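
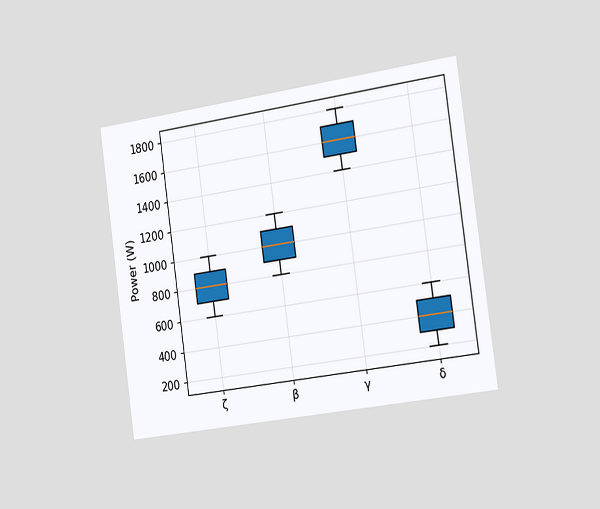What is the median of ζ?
The chart is tilted about 8° counter-clockwise and viewed slightly from the right. The median line in the ζ box sits at 800W.

800W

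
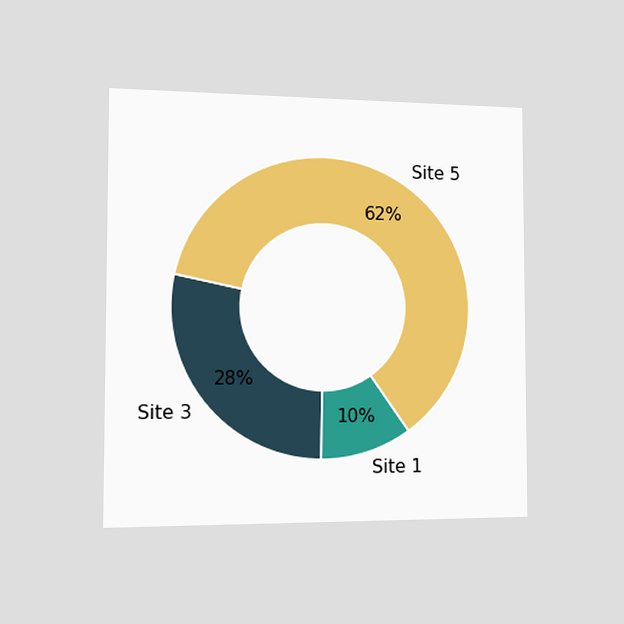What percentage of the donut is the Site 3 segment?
28%

The chart is viewed slightly from the left. The Site 3 segment takes up 28% of the ring.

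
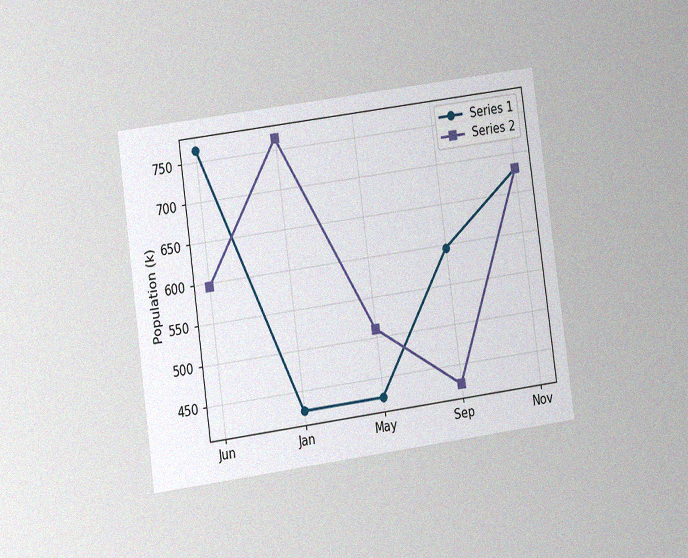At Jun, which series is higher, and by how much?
Series 1, by 170k

The chart is tilted about 8° counter-clockwise and viewed at a slight angle, with some photo noise. At Jun, Series 1 sits above the other line by 170k.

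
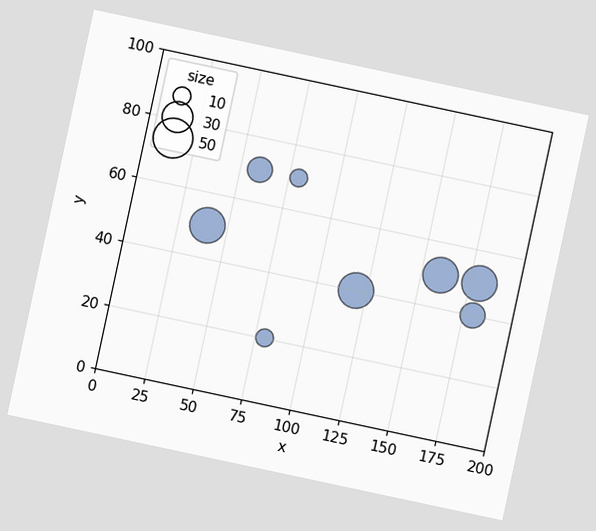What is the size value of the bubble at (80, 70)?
10

The chart is tilted about 12° clockwise. Matching the bubble at (80, 70) against the size legend gives 10.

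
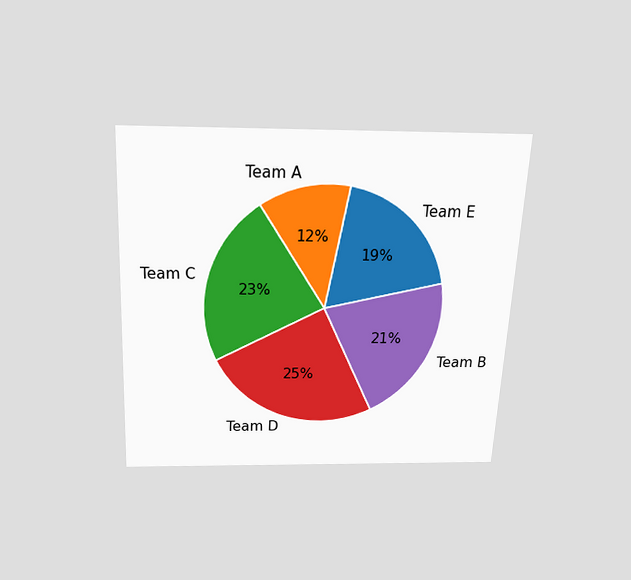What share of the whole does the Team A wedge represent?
The chart is tilted about 3° clockwise and viewed slightly from above. The Team A slice takes up 12% of the pie.

12%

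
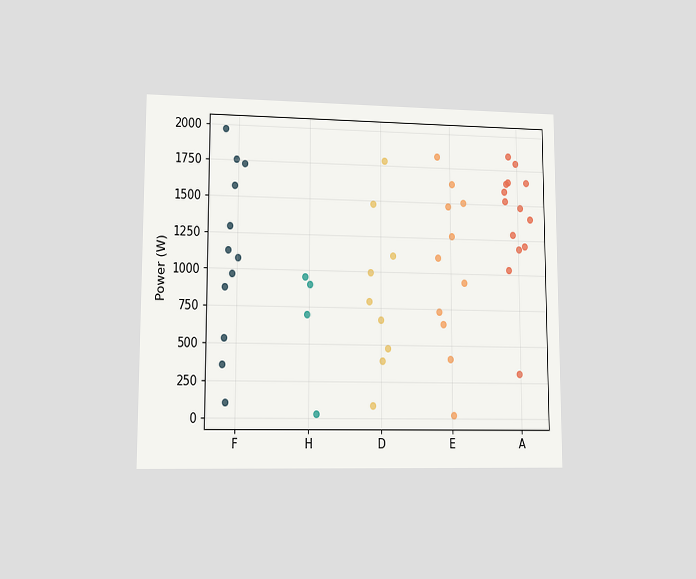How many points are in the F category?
12

The chart is viewed at a slight angle. Counting the markers in the F column gives 12.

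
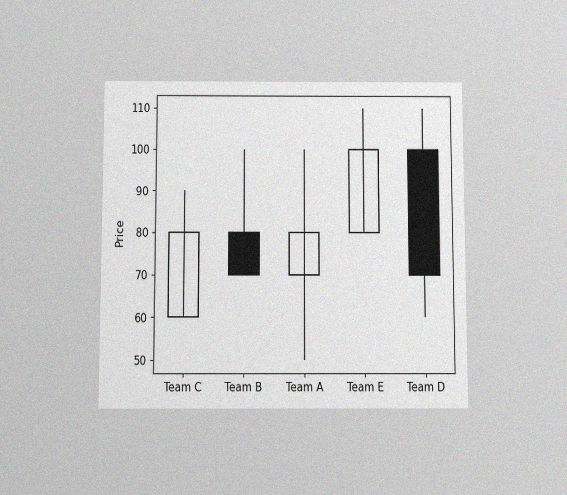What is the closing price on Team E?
The chart is viewed slightly from below, with some photo noise. The Team E candle closes at 100.

100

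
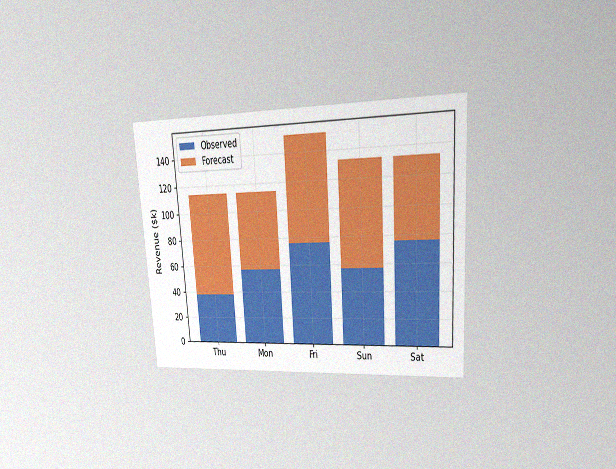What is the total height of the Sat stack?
The chart is tilted about 4° counter-clockwise and viewed at a slight angle, with some photo noise. The Sat stack's top reaches $133k on the y-axis.

$133k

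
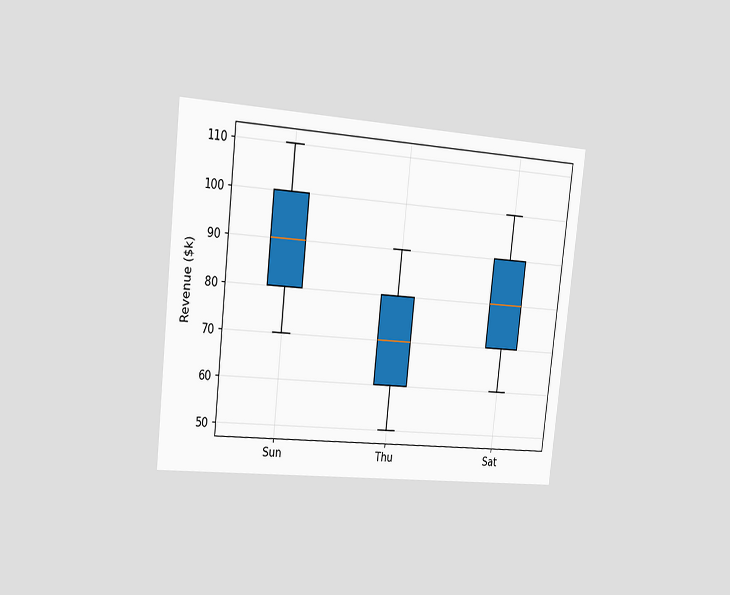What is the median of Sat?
$80k

The chart is tilted about 6° clockwise and viewed slightly from the left. The median line in the Sat box sits at $80k.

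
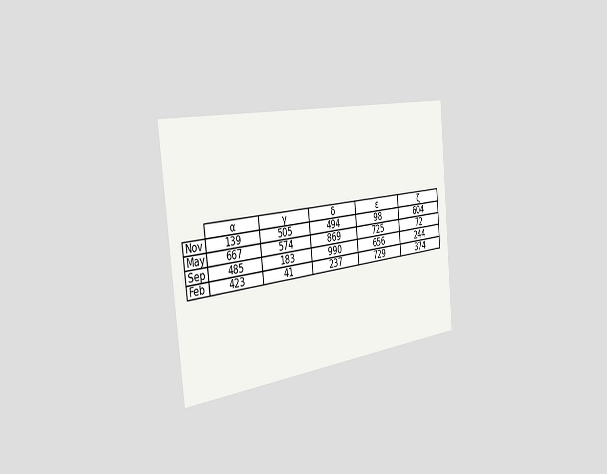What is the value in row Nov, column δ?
494

The chart is tilted about 6° counter-clockwise and viewed slightly from the left. The (Nov, δ) cell reads 494.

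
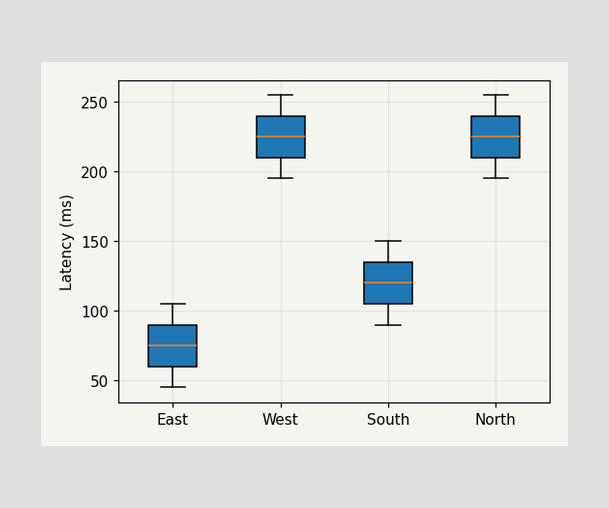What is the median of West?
The median line in the West box sits at 225ms.

225ms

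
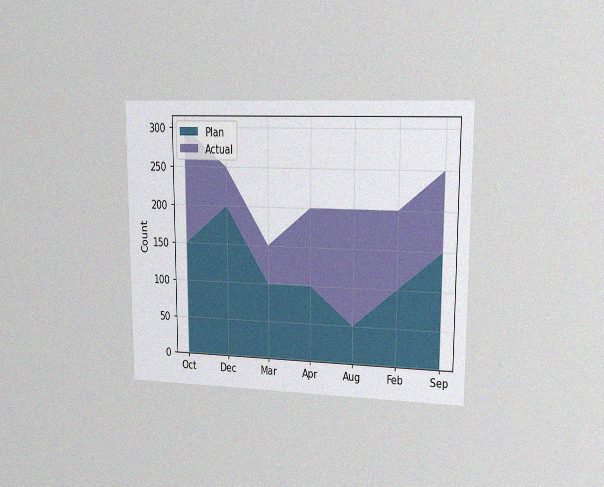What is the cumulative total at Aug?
The chart is viewed slightly from the right, with some photo noise. The stacked total at Aug reaches 200.

200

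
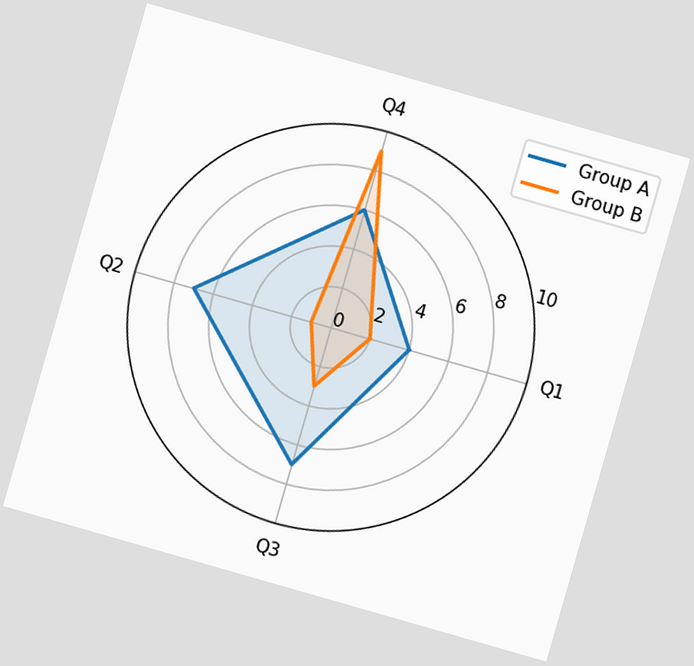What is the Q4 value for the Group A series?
6

The chart is tilted about 16° clockwise. On the Q4 axis, Group A reaches 6.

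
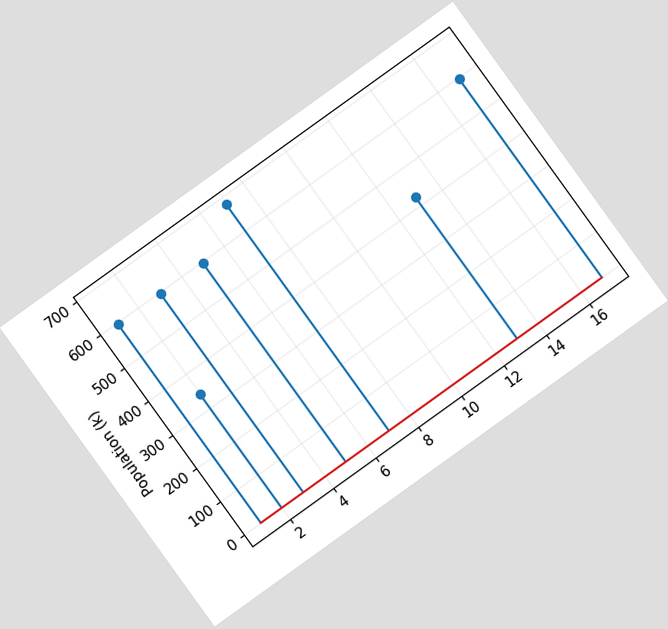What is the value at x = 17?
The chart is tilted about 36° counter-clockwise. The stem at x=17 reaches 595k.

595k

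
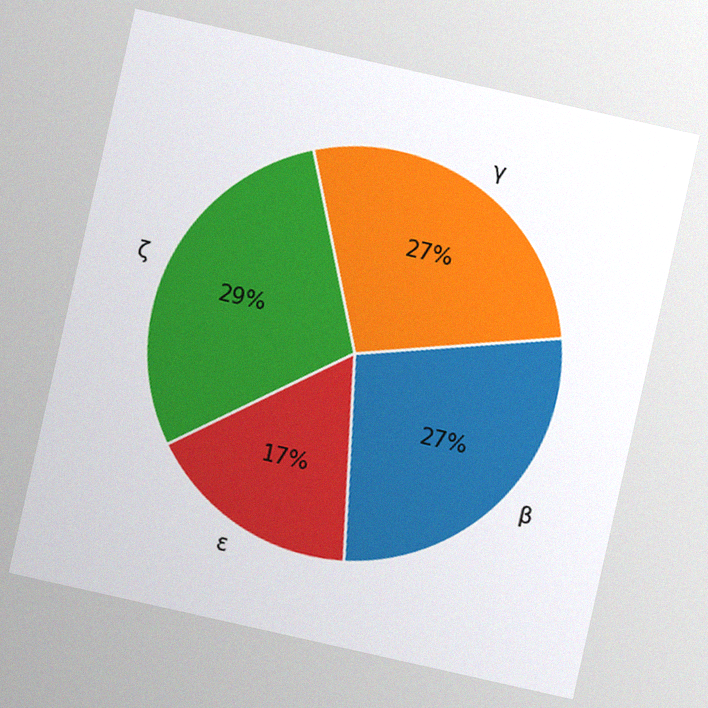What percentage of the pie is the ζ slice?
The chart is tilted about 13° clockwise, with some photo noise. The ζ slice takes up 29% of the pie.

29%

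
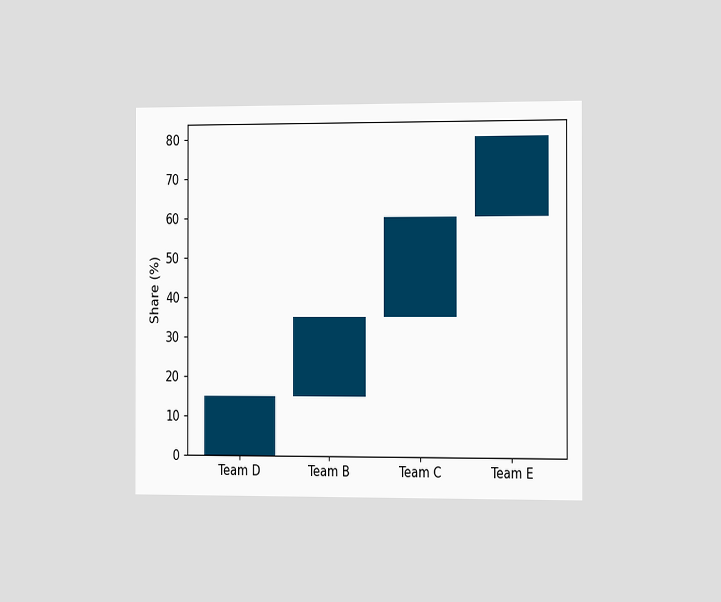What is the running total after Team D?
The chart is viewed slightly from the right. After Team D the running total reaches 15%.

15%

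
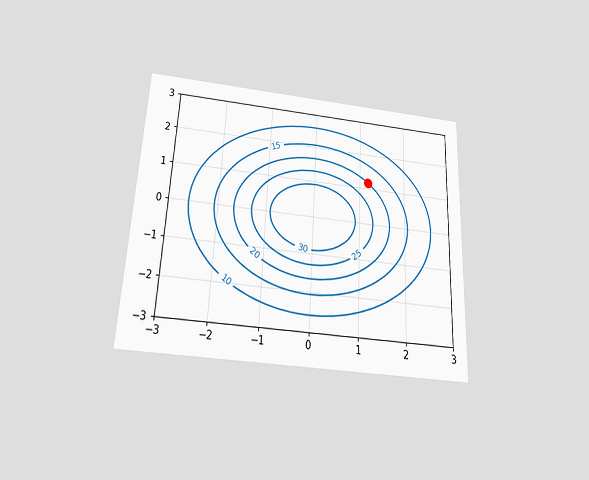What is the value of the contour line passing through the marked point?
20

The chart is tilted about 3° clockwise and viewed slightly from below. The marked point sits on the contour labelled 20.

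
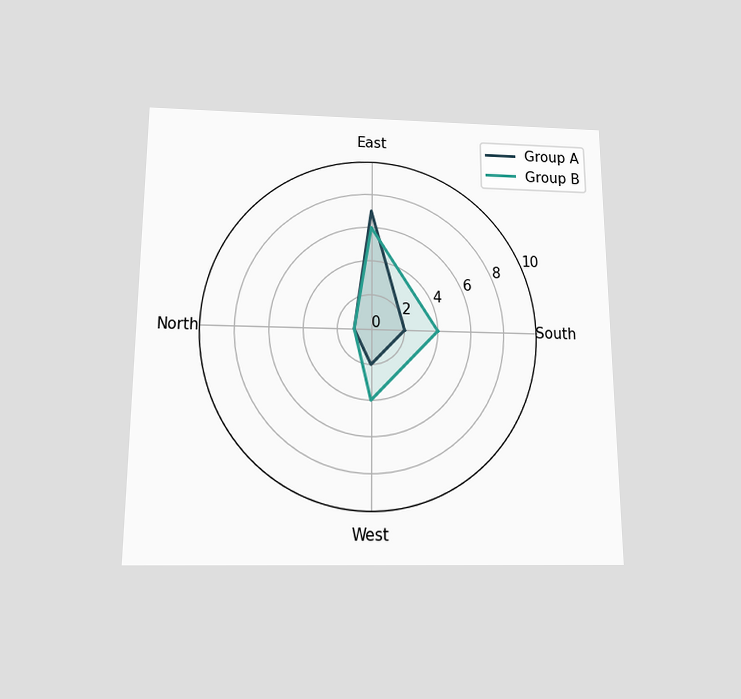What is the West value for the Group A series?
The chart is viewed slightly from below. On the West axis, Group A reaches 2.

2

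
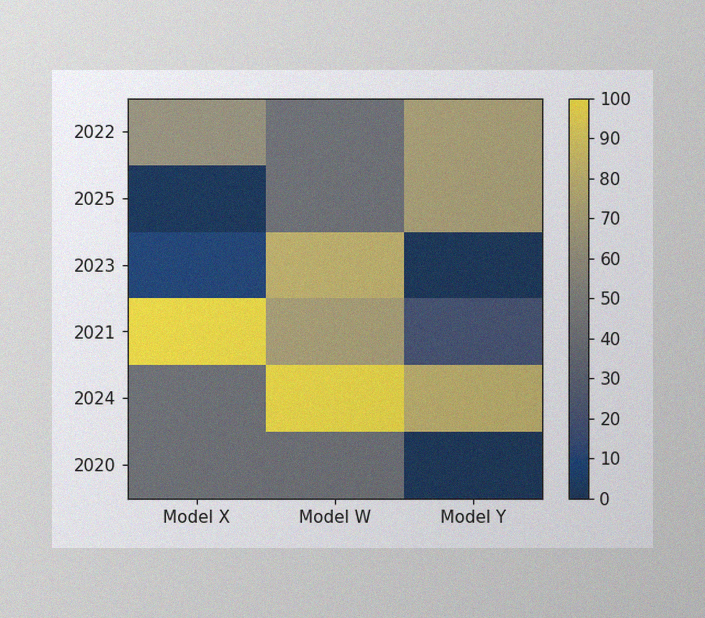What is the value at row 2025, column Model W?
40

The image has some photo noise and uneven lighting. Matching cell (2025, Model W) against the colorbar gives 40.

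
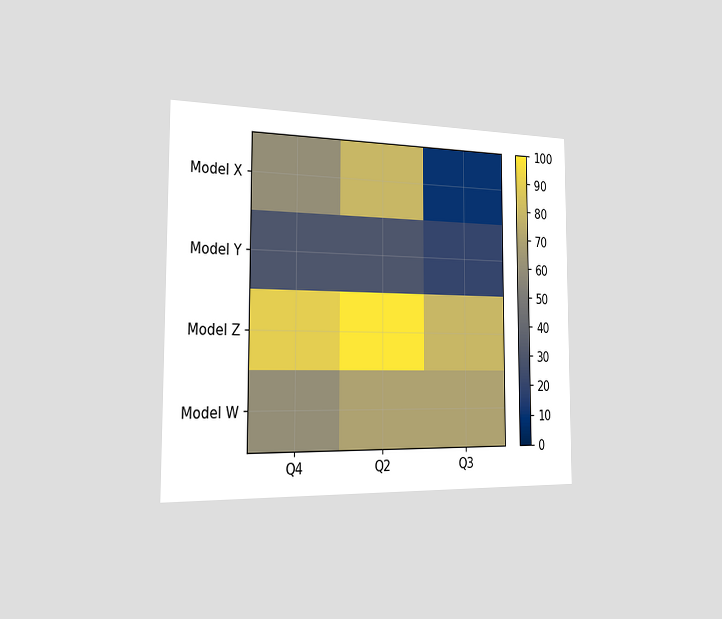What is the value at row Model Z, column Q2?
100

The chart is viewed slightly from the left. Matching cell (Model Z, Q2) against the colorbar gives 100.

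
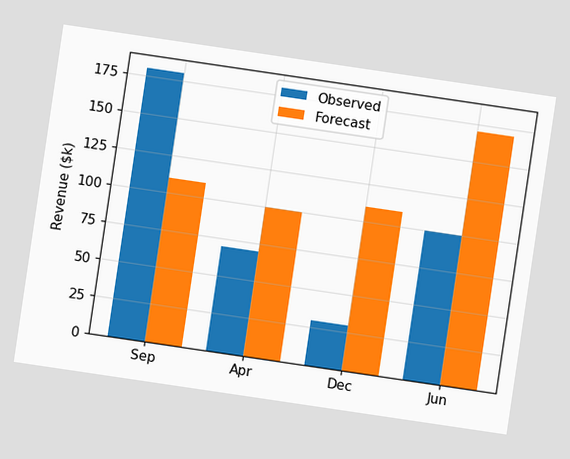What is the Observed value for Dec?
$30k

The chart is tilted about 8° clockwise. The Observed bar at Dec reaches $30k on the y-axis.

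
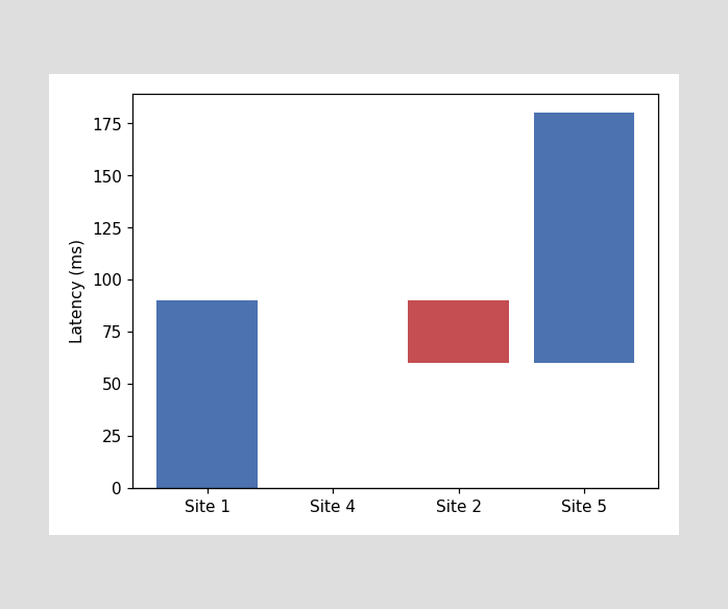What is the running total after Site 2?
60ms

After Site 2 the running total reaches 60ms.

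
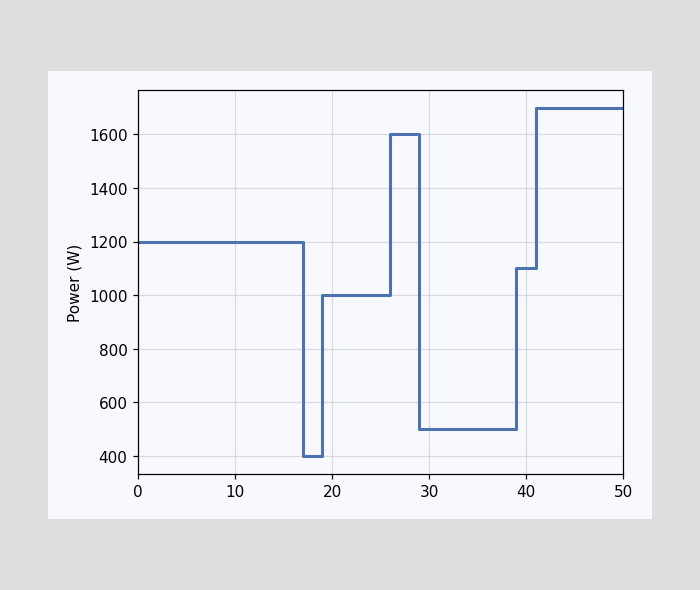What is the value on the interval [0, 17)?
On [0, 17) the step sits at 1200W.

1200W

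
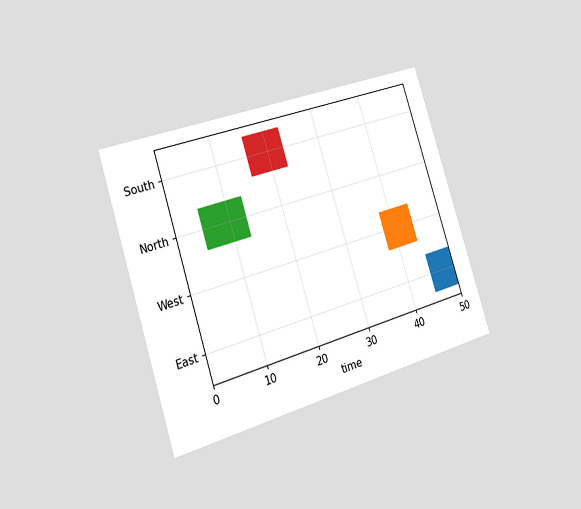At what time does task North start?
The chart is tilted about 17° counter-clockwise and viewed slightly from the left. The North bar begins at t=5.

5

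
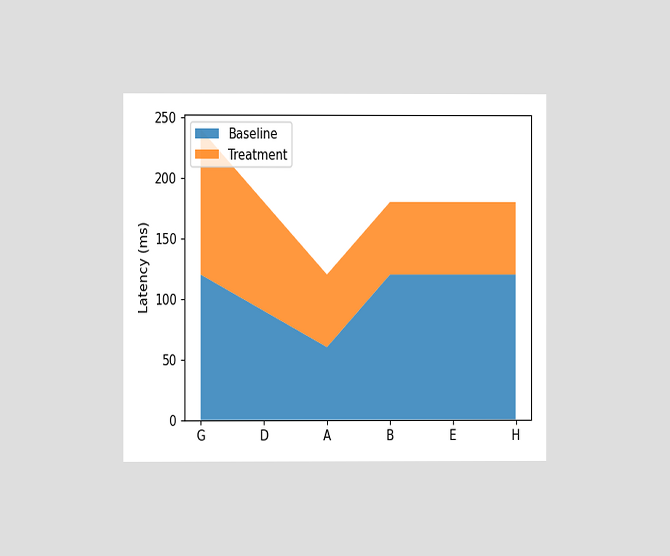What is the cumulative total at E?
180ms

The chart is viewed at a slight angle. The stacked total at E reaches 180ms.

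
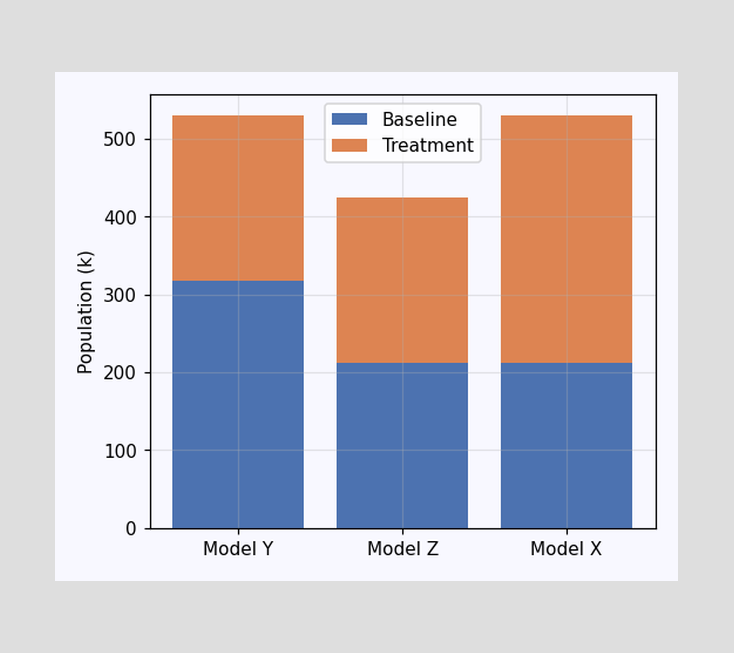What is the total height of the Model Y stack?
The Model Y stack's top reaches 530k on the y-axis.

530k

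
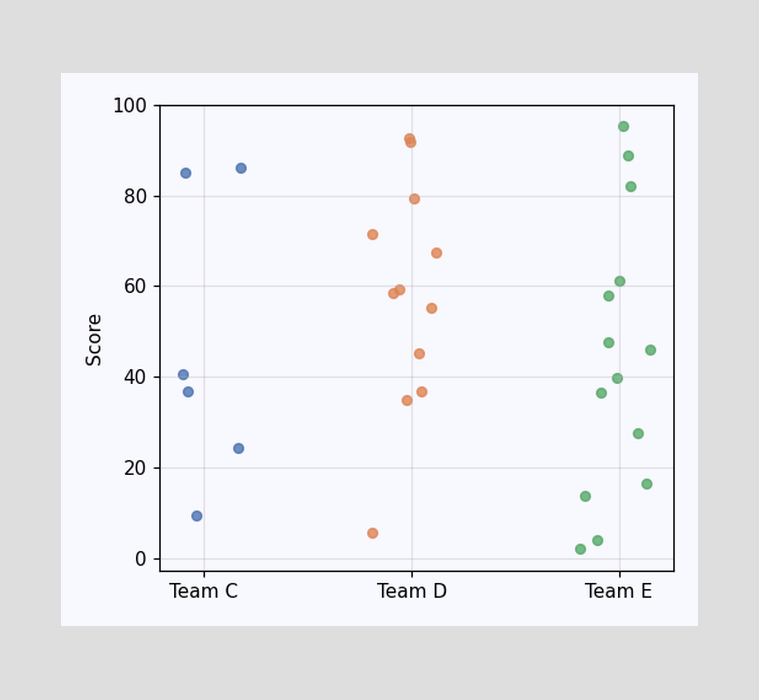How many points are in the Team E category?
14

Counting the markers in the Team E column gives 14.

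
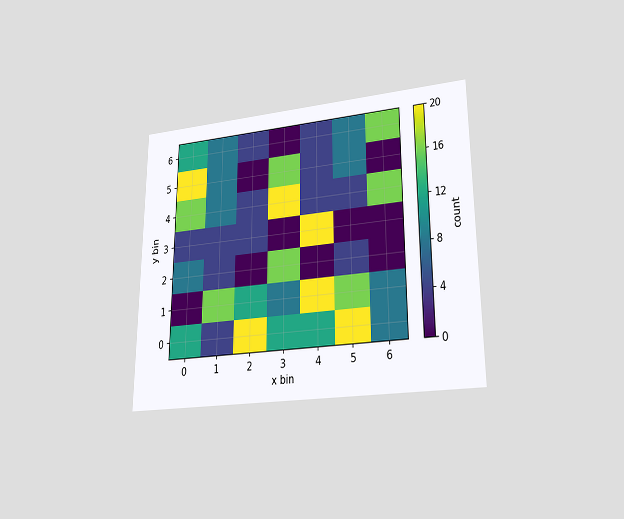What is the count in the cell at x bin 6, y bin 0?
The chart is viewed at a slight angle. Matching the cell (6, 0) against the colorbar gives 8.

8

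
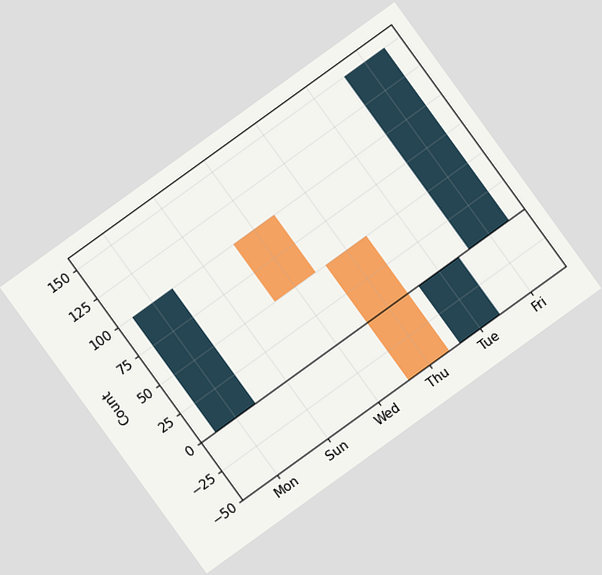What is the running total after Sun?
100

The chart is tilted about 36° counter-clockwise. After Sun the running total reaches 100.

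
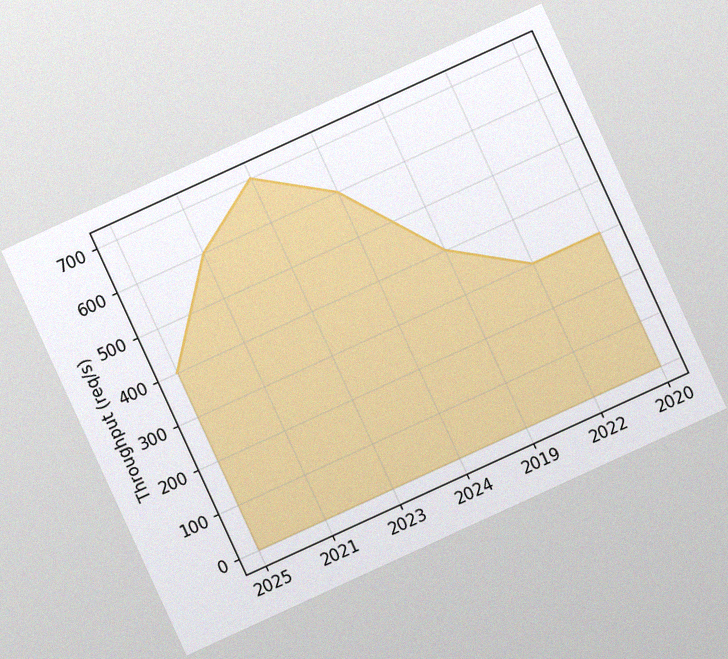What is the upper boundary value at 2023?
The chart is tilted about 25° counter-clockwise, with some photo noise. At 2023 the upper boundary is at 700req/s.

700req/s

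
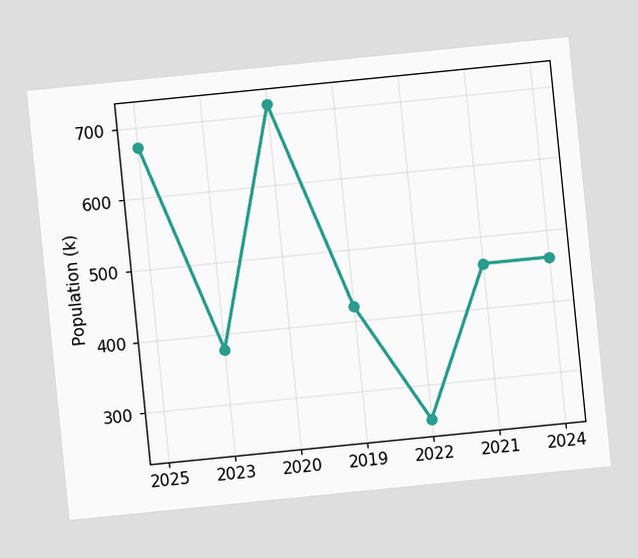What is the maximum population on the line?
714k

The chart is tilted about 6° counter-clockwise. The highest point is at 2020, and reading across to the y-axis gives 714k.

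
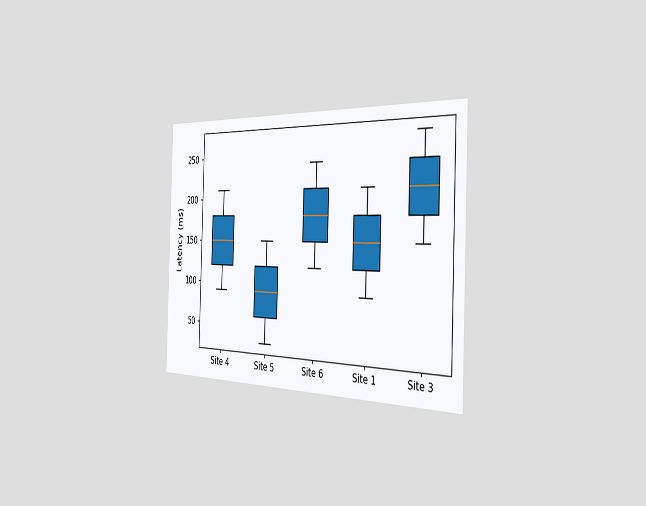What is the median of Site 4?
150ms

The chart is viewed slightly from the right. The median line in the Site 4 box sits at 150ms.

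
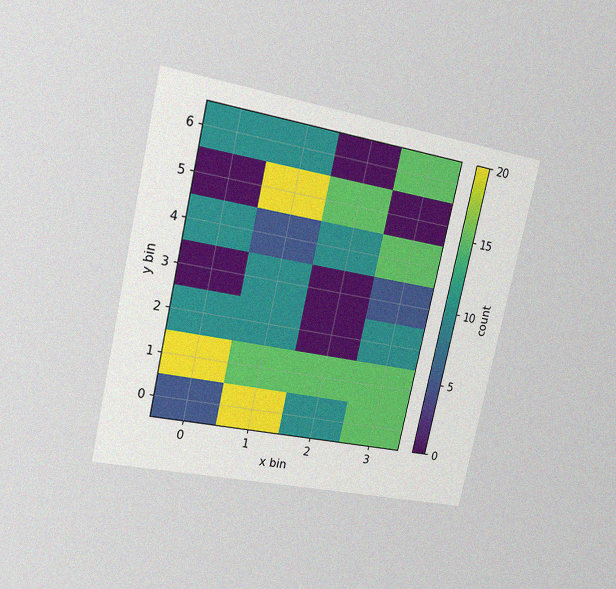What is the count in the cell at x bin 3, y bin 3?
The chart is tilted about 12° clockwise and viewed at a slight angle, with some photo noise. Matching the cell (3, 3) against the colorbar gives 5.

5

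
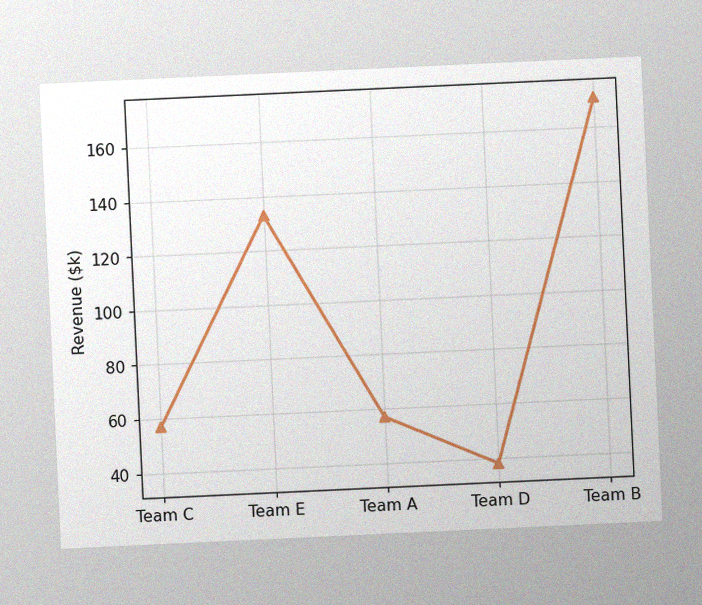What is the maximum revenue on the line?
The chart is tilted about 3° counter-clockwise, with some photo noise. The highest point is at Team B, and reading across to the y-axis gives $171k.

$171k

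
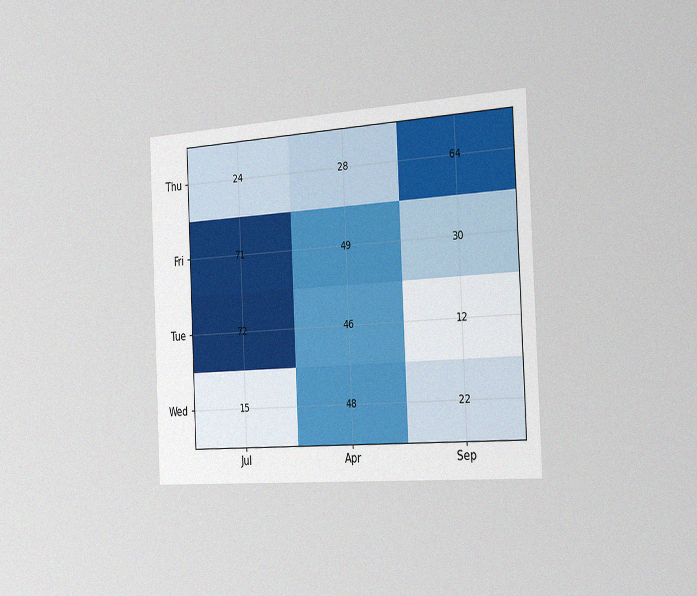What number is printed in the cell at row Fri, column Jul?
71

The chart is tilted about 3° counter-clockwise and viewed slightly from the right, with some photo noise. The (Fri, Jul) cell reads 71.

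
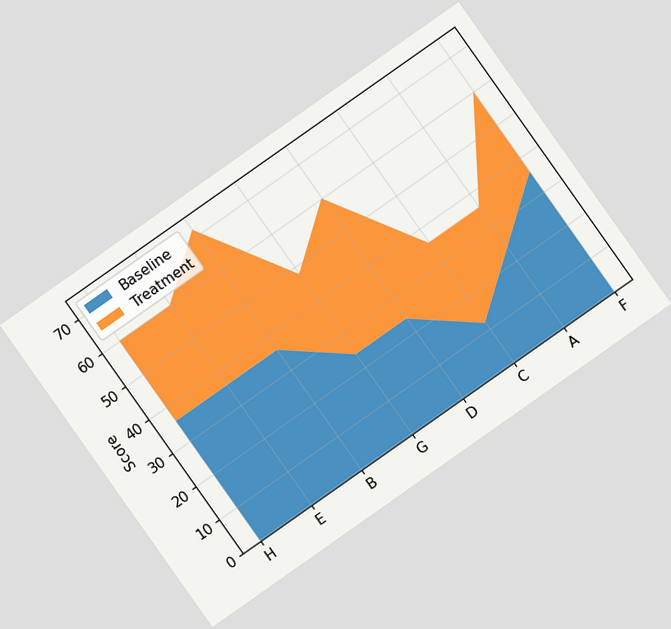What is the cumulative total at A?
The chart is tilted about 35° counter-clockwise. The stacked total at A reaches 36.

36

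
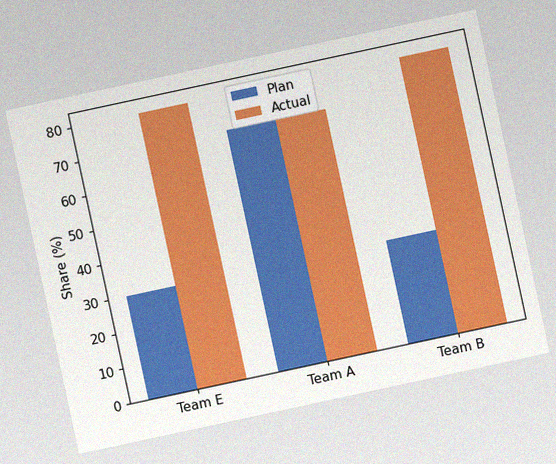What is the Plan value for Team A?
The chart is tilted about 12° counter-clockwise, with some photo noise. The Plan bar at Team A reaches 70% on the y-axis.

70%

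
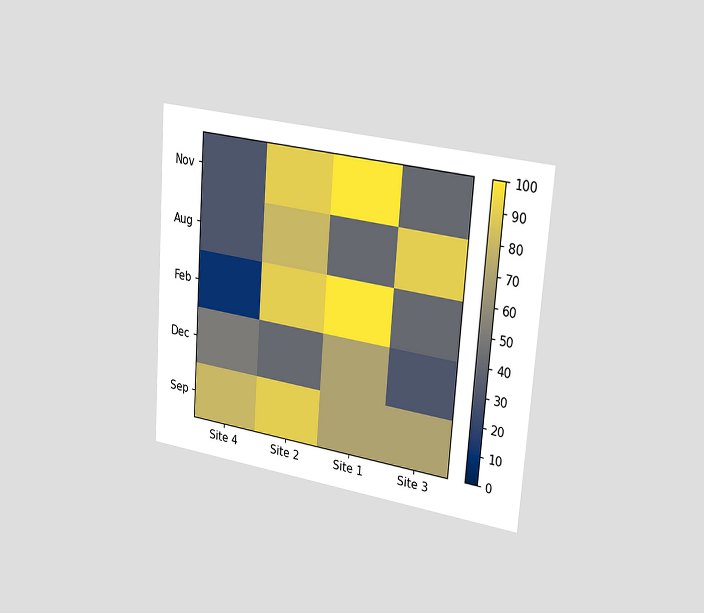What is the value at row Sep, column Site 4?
80

The chart is tilted about 4° clockwise and viewed slightly from the right. Matching cell (Sep, Site 4) against the colorbar gives 80.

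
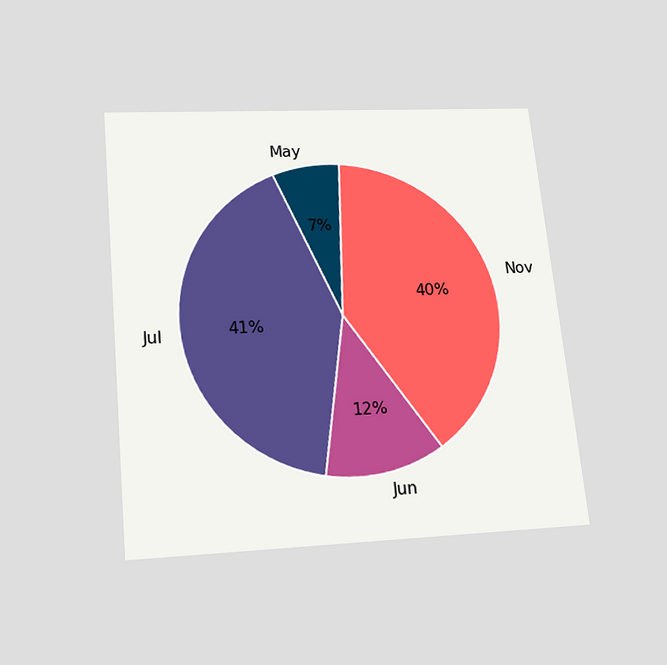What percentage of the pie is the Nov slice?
The chart is tilted about 6° counter-clockwise and viewed slightly from below. The Nov slice takes up 40% of the pie.

40%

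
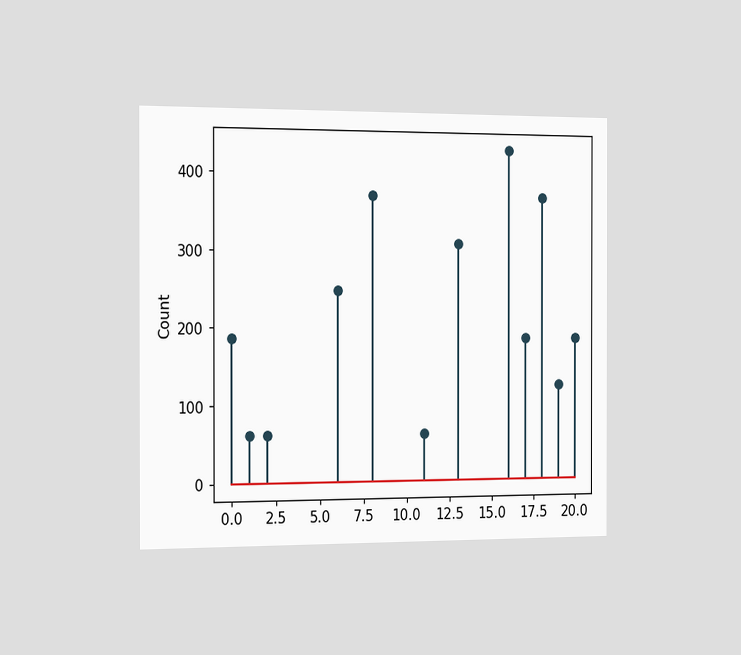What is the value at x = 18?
372

The chart is viewed slightly from the left. The stem at x=18 reaches 372.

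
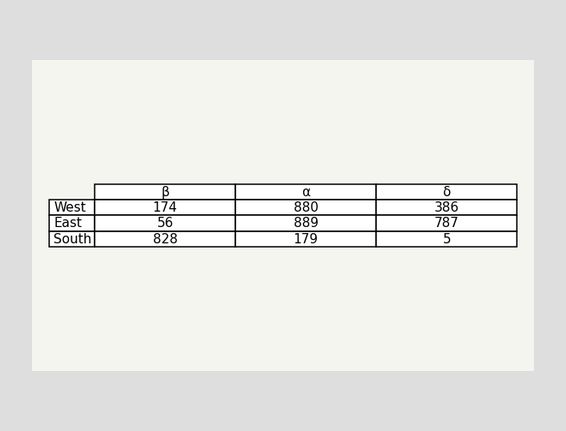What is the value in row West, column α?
The (West, α) cell reads 880.

880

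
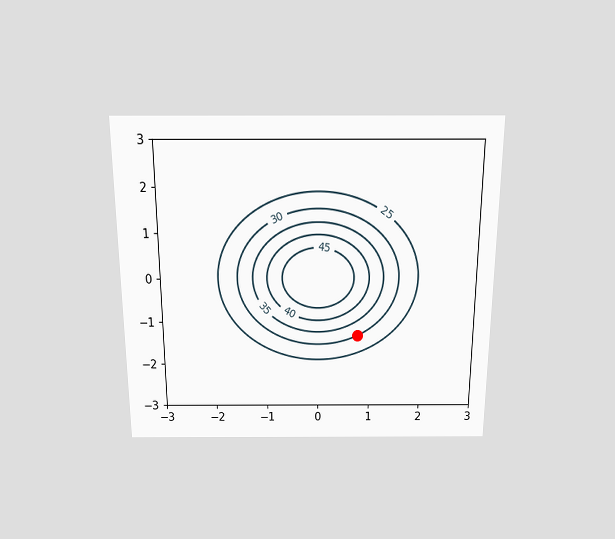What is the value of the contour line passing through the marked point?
The chart is viewed slightly from above. The marked point sits on the contour labelled 30.

30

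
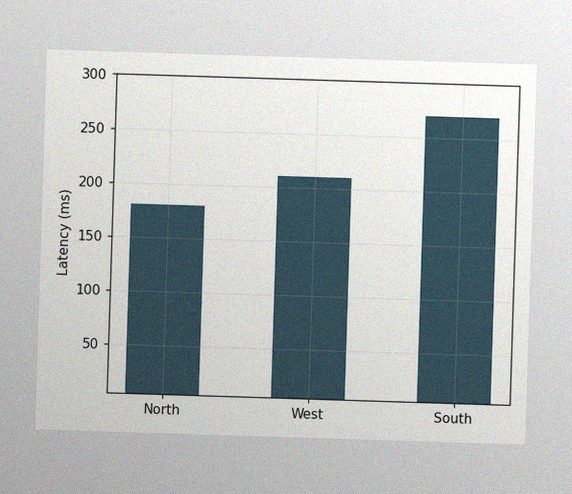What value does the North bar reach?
The image has some photo noise and uneven lighting. Reading along the chart's y-axis, the North bar reaches 180ms.

180ms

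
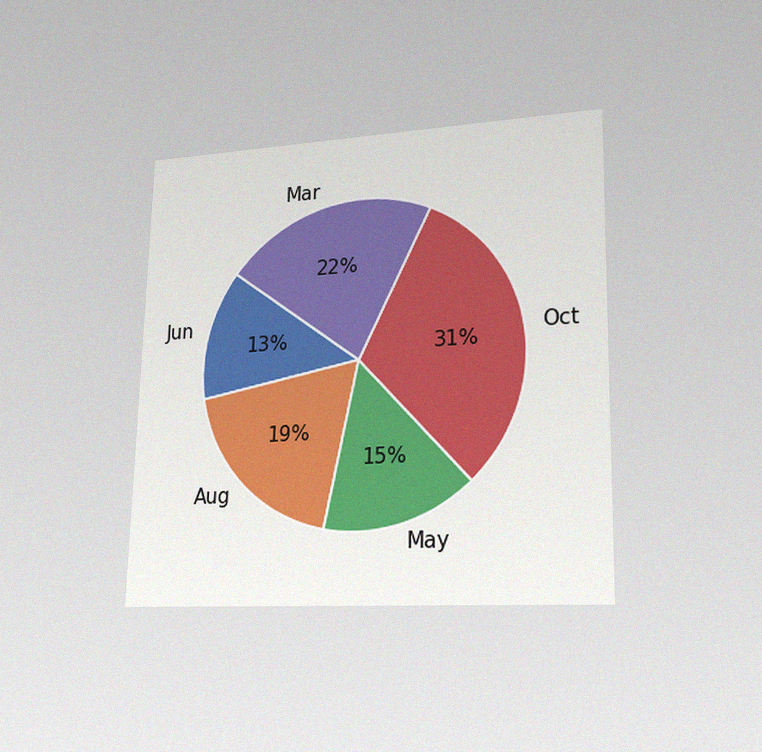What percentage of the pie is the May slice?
15%

The chart is viewed at a slight angle, with some photo noise. The May slice takes up 15% of the pie.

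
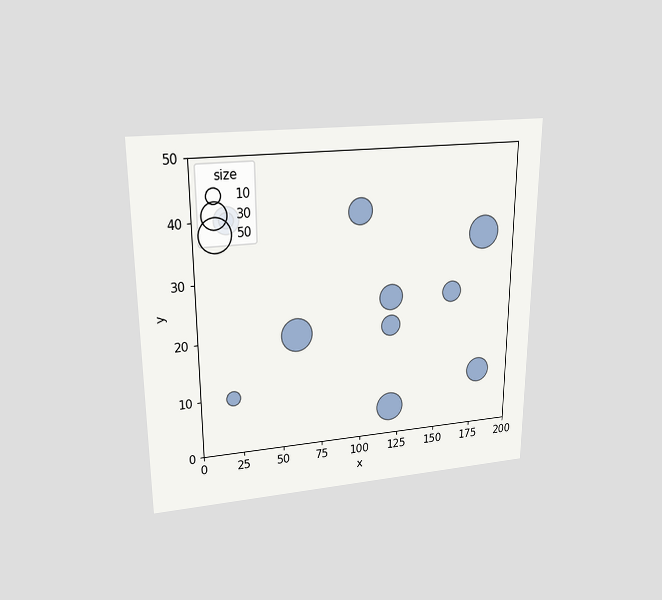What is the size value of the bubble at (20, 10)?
10

The chart is viewed slightly from above. Matching the bubble at (20, 10) against the size legend gives 10.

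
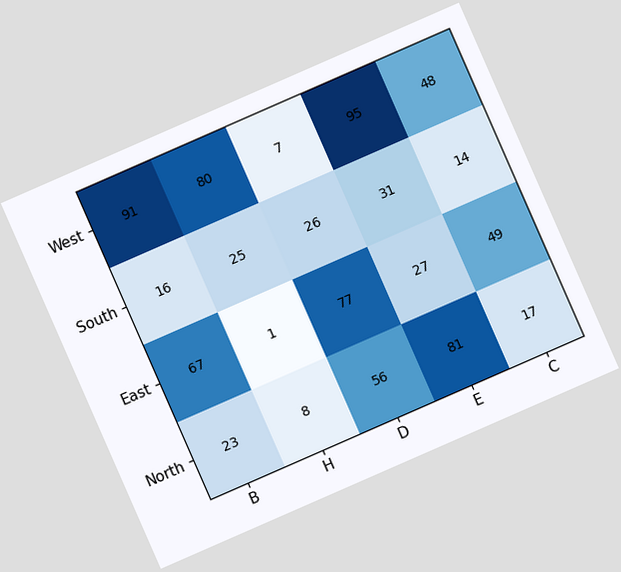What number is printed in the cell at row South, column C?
14

The chart is tilted about 24° counter-clockwise. The (South, C) cell reads 14.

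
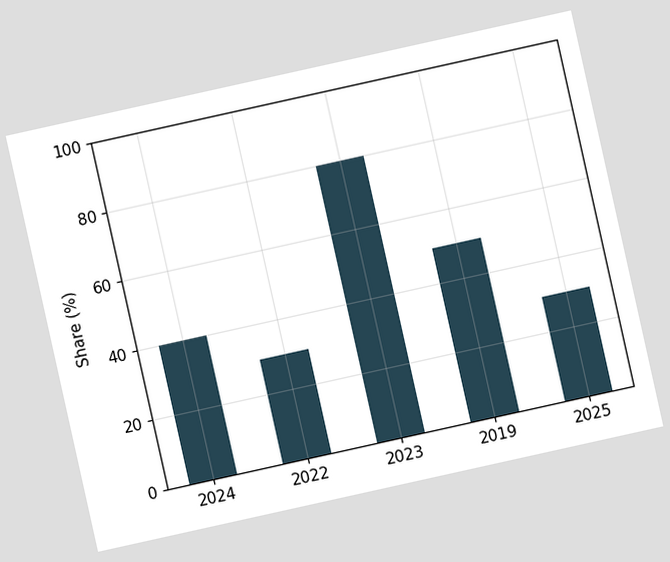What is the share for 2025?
30%

The chart is tilted about 13° counter-clockwise. Reading along the chart's y-axis, the 2025 bar reaches 30%.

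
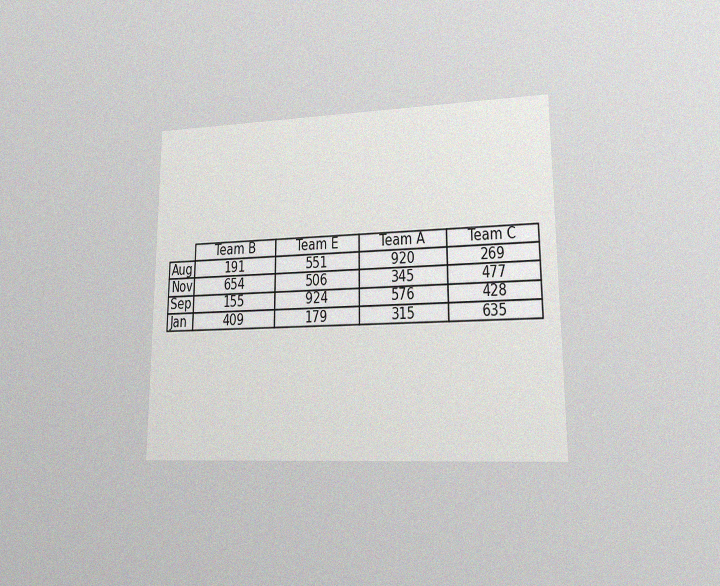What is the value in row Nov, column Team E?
The chart is viewed at a slight angle, with some photo noise. The (Nov, Team E) cell reads 506.

506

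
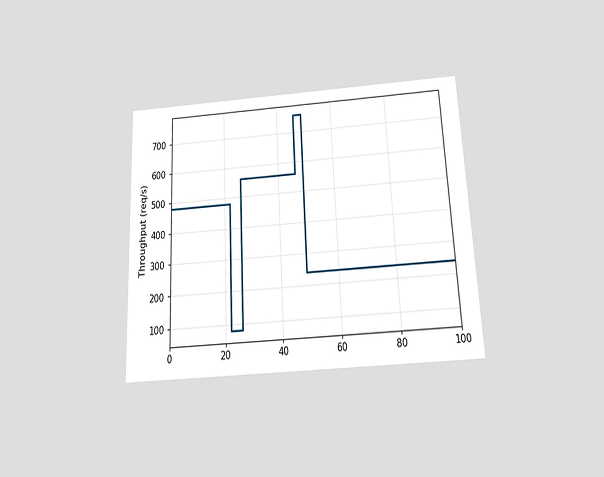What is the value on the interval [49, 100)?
The chart is tilted about 3° counter-clockwise and viewed slightly from below. On [49, 100) the step sits at 240req/s.

240req/s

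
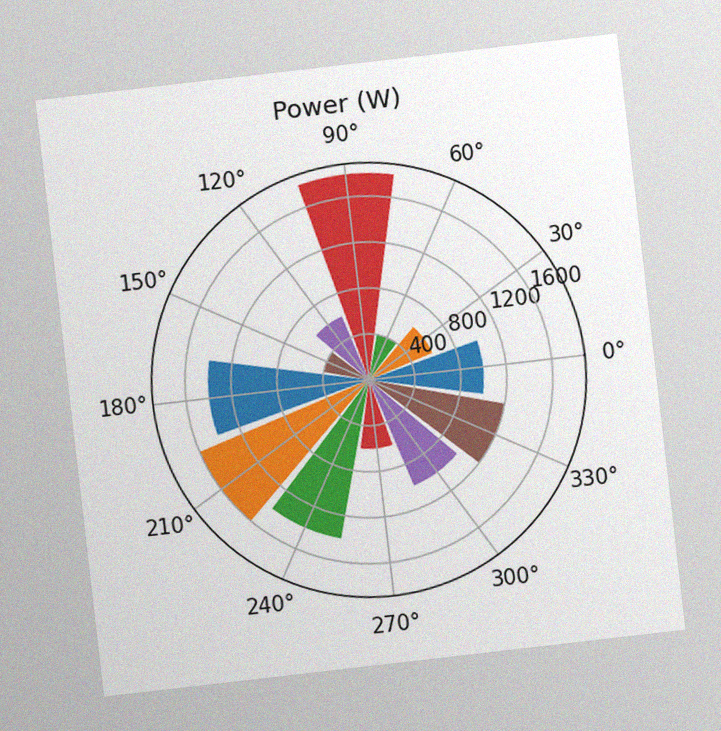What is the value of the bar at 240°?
1400W

The chart is tilted about 7° counter-clockwise, with some photo noise. The bar at 240° reaches 1400W on the radial axis.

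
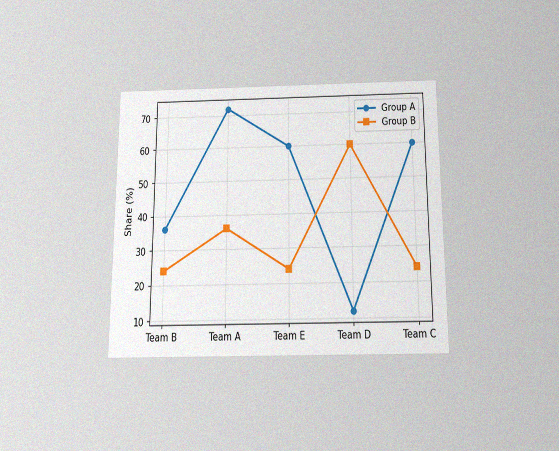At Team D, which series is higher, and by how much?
Group B, by 48%

The chart is viewed slightly from below, with some photo noise. At Team D, Group B sits above the other line by 48%.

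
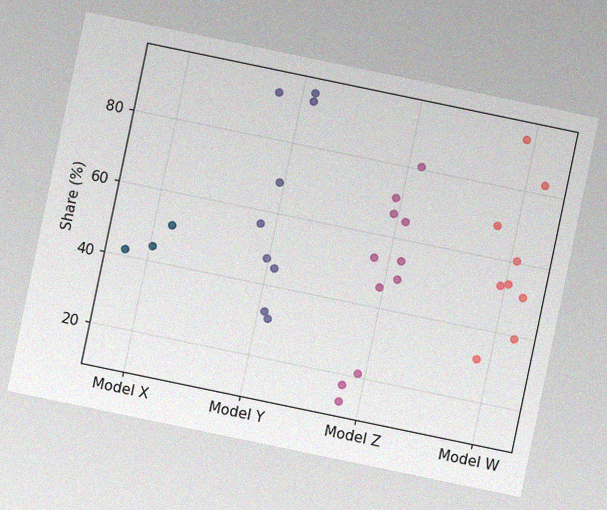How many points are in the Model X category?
3

The chart is tilted about 12° clockwise, with some photo noise. Counting the markers in the Model X column gives 3.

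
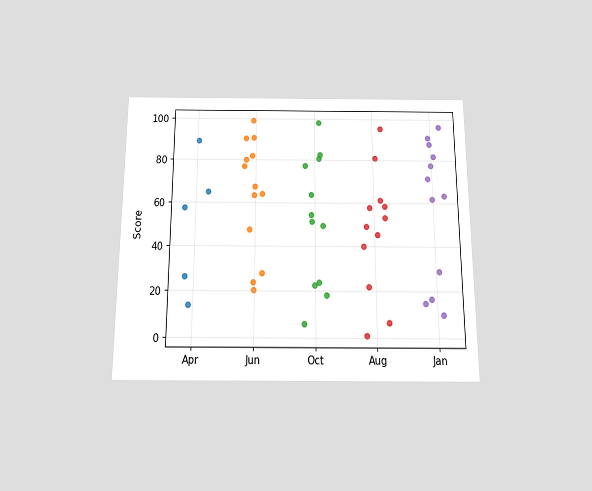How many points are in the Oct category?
12

The chart is viewed slightly from below. Counting the markers in the Oct column gives 12.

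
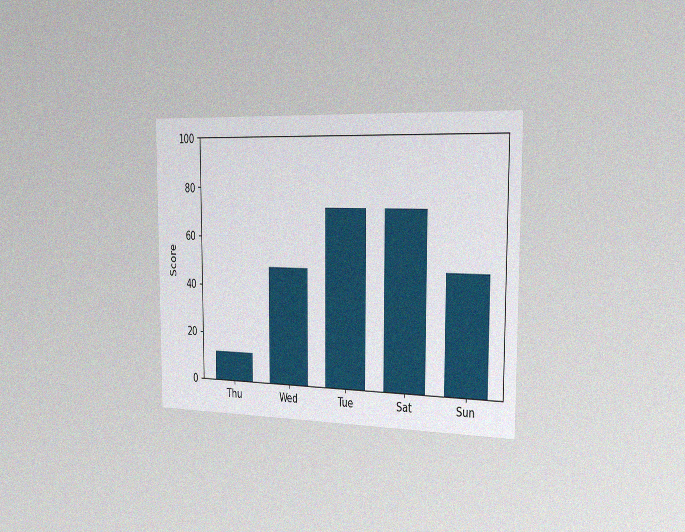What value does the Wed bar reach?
The chart is viewed slightly from the right, with some photo noise. Reading along the chart's y-axis, the Wed bar reaches 48.

48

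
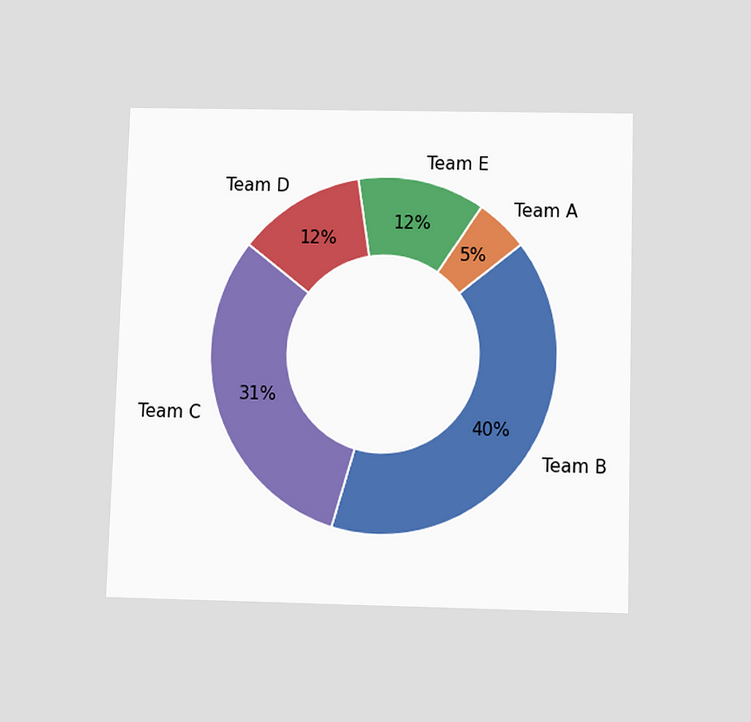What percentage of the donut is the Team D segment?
The chart is viewed slightly from below. The Team D segment takes up 12% of the ring.

12%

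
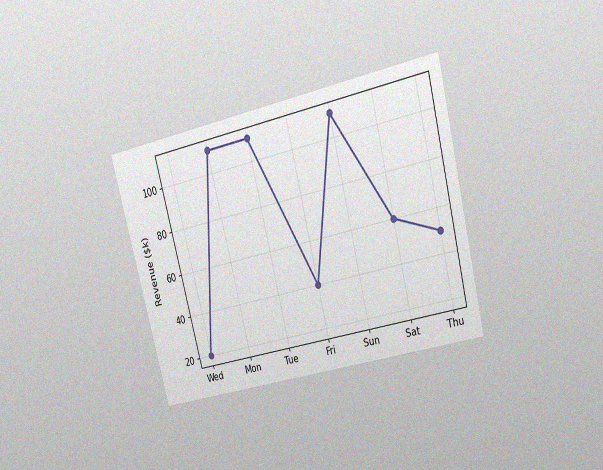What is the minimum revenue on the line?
$20k

The chart is tilted about 14° counter-clockwise and viewed at a slight angle, with some photo noise. The lowest point is at Wed, and reading across to the y-axis gives $20k.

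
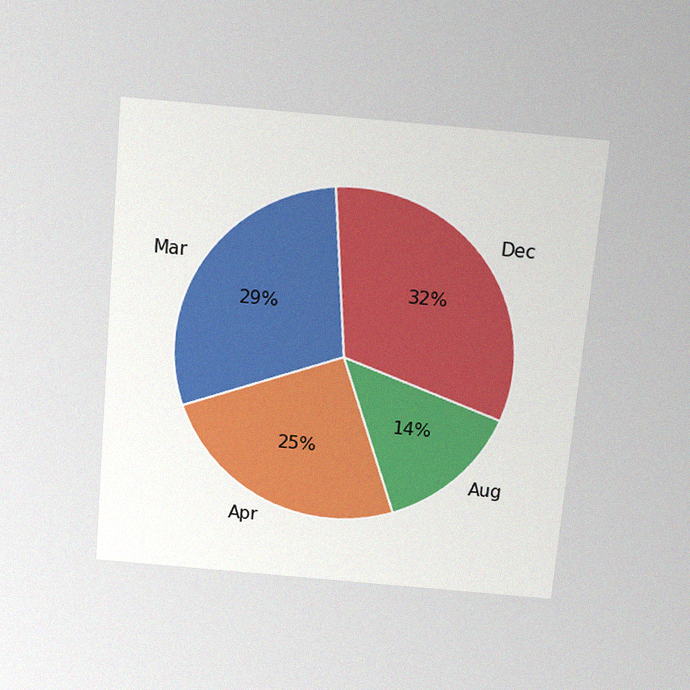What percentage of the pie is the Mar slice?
29%

The chart is tilted about 5° clockwise and viewed slightly from above, with some photo noise. The Mar slice takes up 29% of the pie.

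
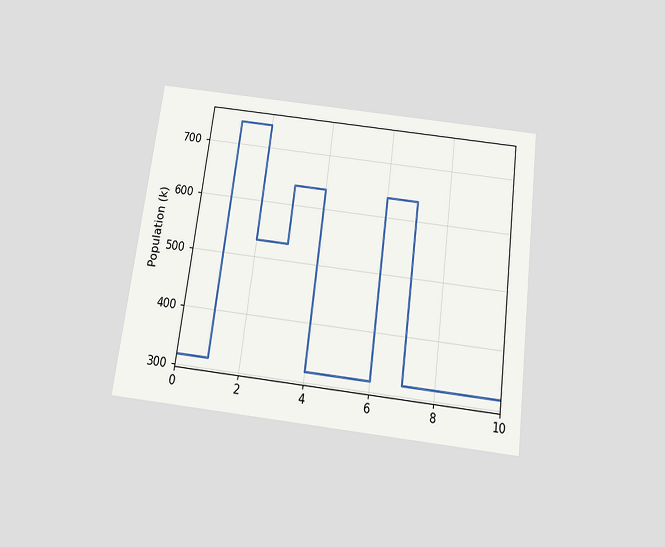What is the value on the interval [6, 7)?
636k

The chart is tilted about 7° clockwise and viewed slightly from below. On [6, 7) the step sits at 636k.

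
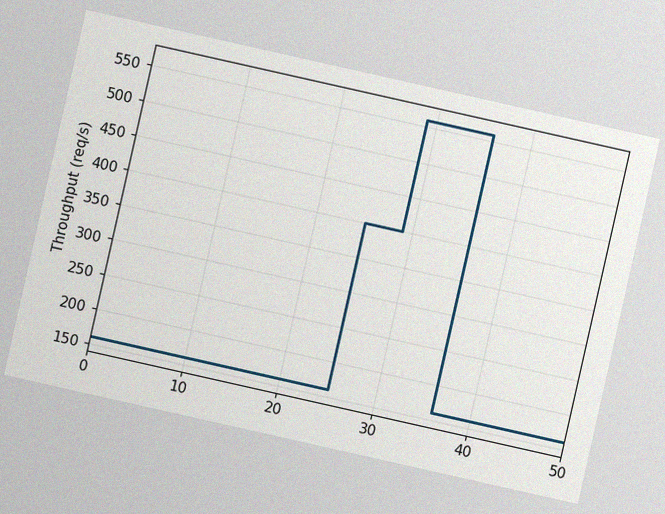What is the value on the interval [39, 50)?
The chart is tilted about 13° clockwise, with some photo noise. On [39, 50) the step sits at 160req/s.

160req/s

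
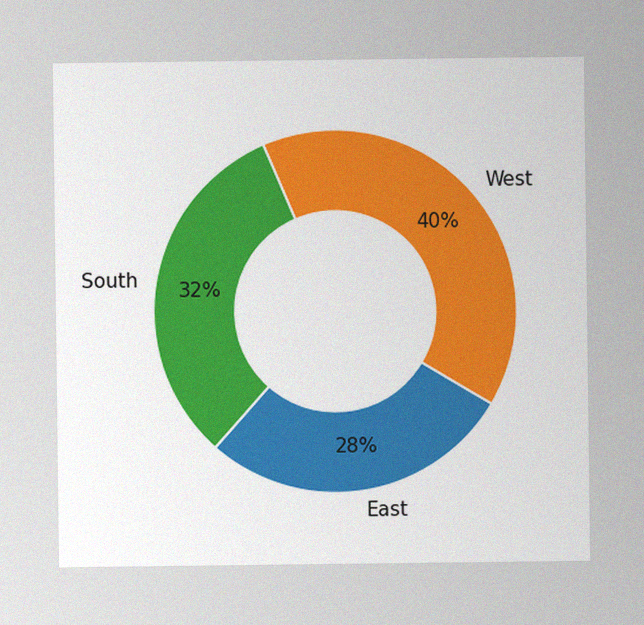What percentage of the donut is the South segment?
The image has some photo noise and uneven lighting. The South segment takes up 32% of the ring.

32%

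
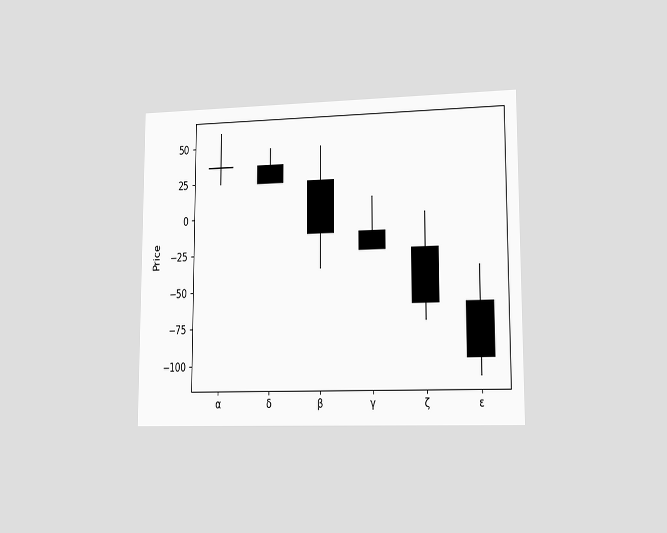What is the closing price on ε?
-96

The chart is viewed slightly from the right. The ε candle closes at -96.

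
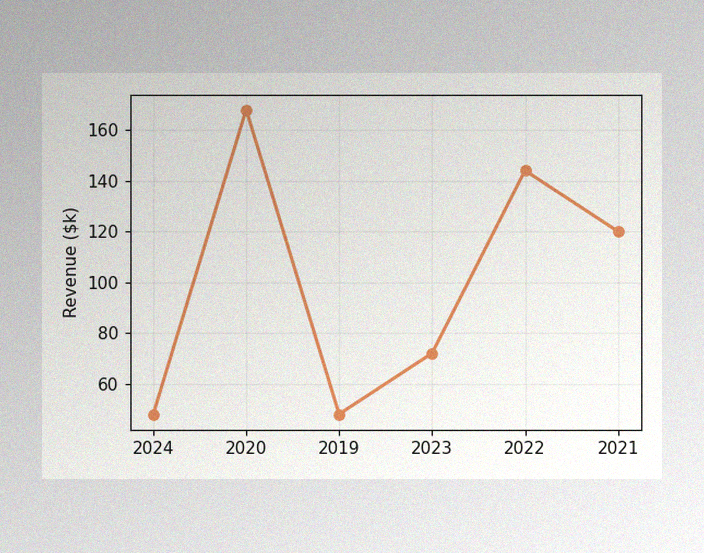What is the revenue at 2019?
$48k

The image has some photo noise and uneven lighting. At 2019, the line is at $48k.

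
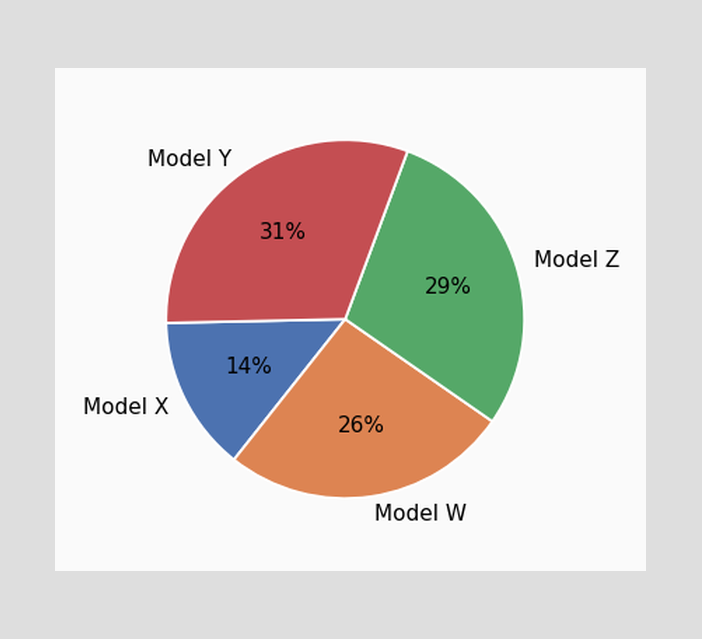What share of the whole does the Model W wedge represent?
26%

The Model W slice takes up 26% of the pie.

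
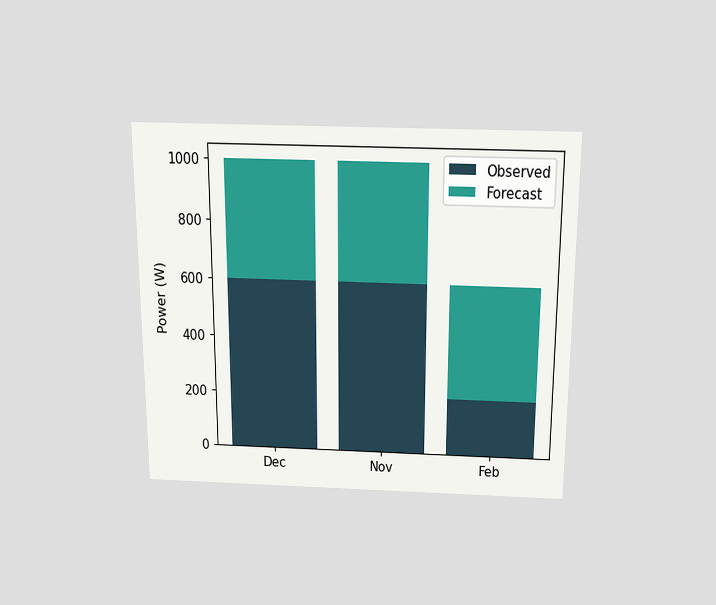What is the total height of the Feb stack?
600W

The chart is viewed slightly from above. The Feb stack's top reaches 600W on the y-axis.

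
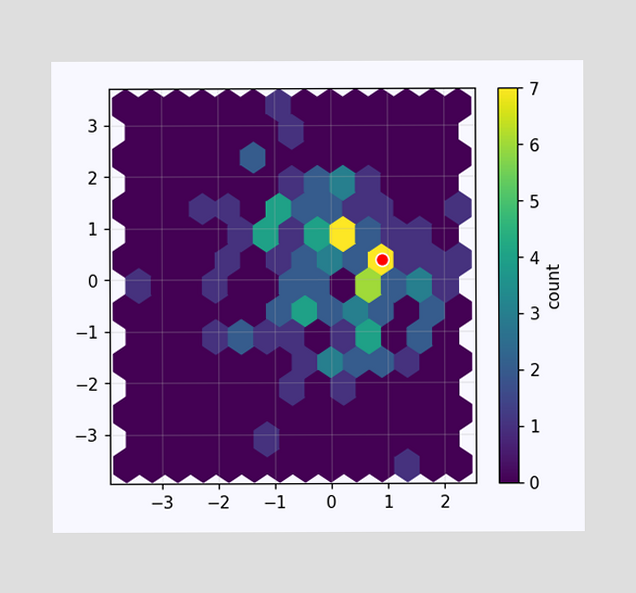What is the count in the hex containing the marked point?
7

The marked hex reads 7 on the colorbar.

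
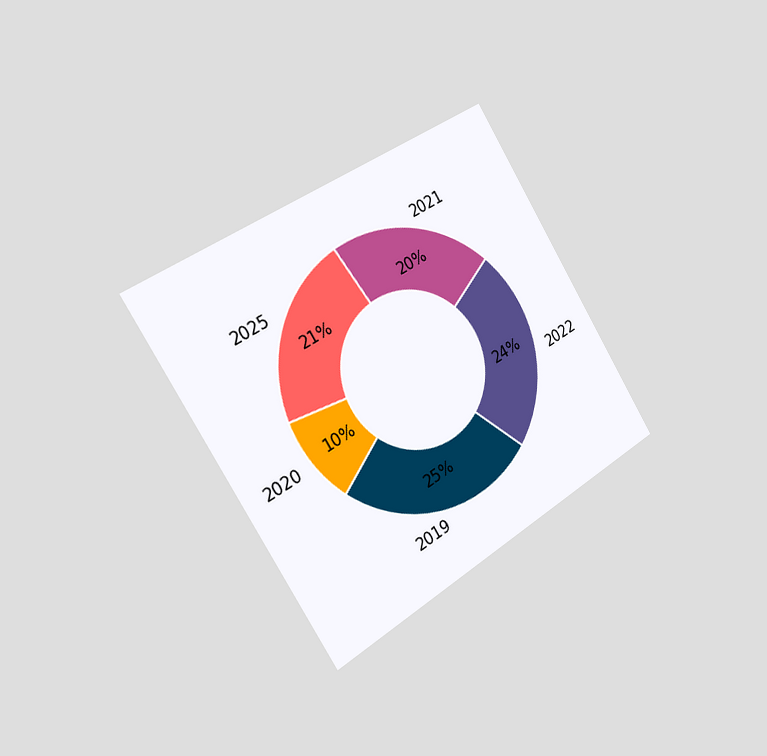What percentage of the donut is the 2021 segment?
20%

The chart is tilted about 32° counter-clockwise and viewed slightly from the left. The 2021 segment takes up 20% of the ring.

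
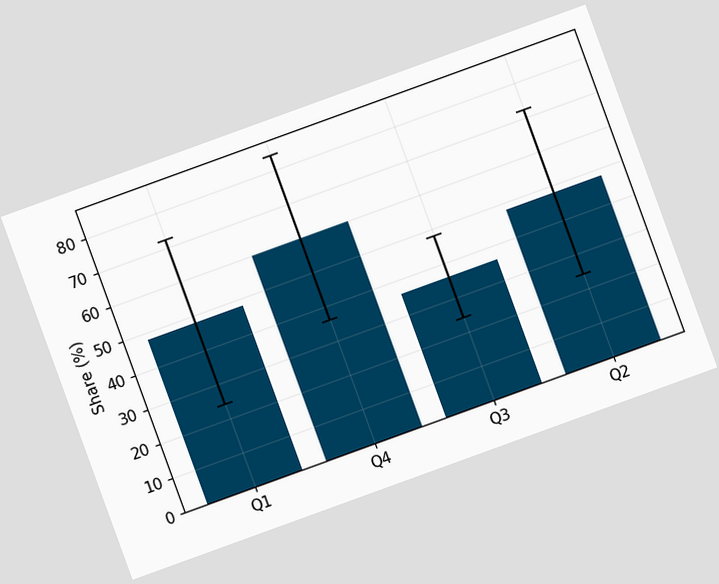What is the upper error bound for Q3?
48%

The chart is tilted about 20° counter-clockwise. The Q3 bar's upper whisker reaches 48%.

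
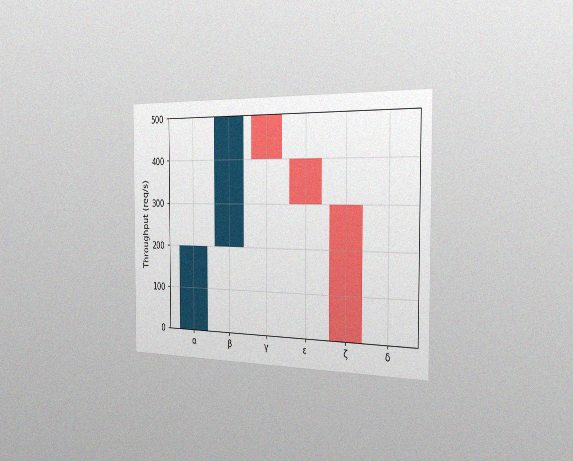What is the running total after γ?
The chart is viewed slightly from the right, with some photo noise. After γ the running total reaches 400req/s.

400req/s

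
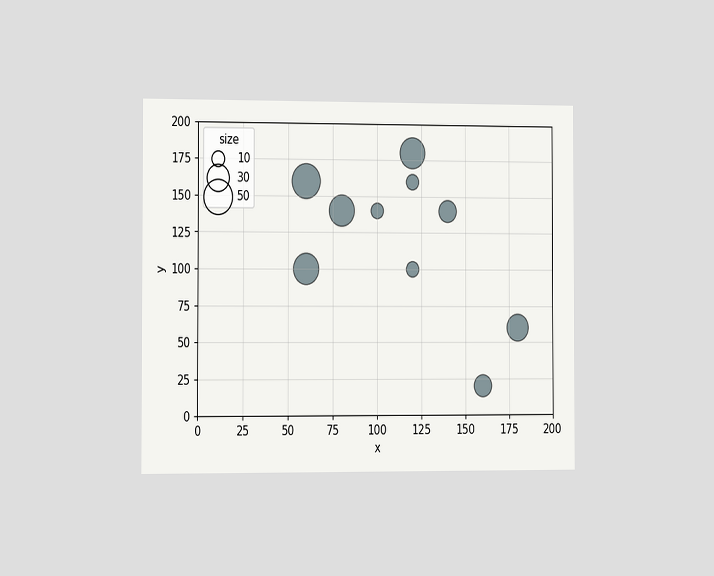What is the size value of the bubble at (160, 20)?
20

The chart is viewed slightly from the left. Matching the bubble at (160, 20) against the size legend gives 20.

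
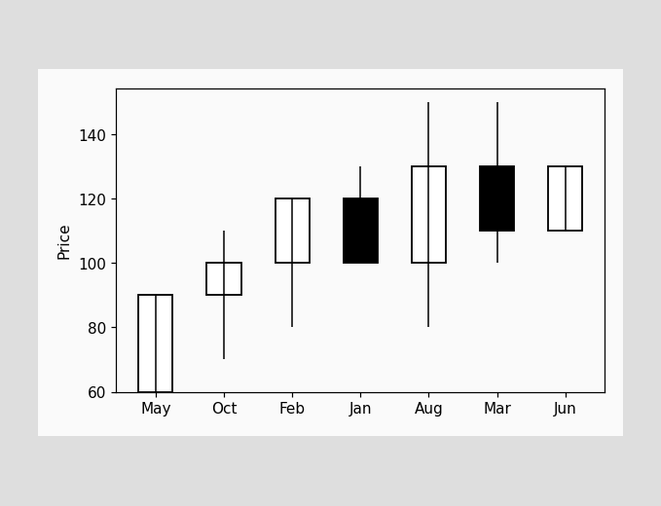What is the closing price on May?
90

The May candle closes at 90.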